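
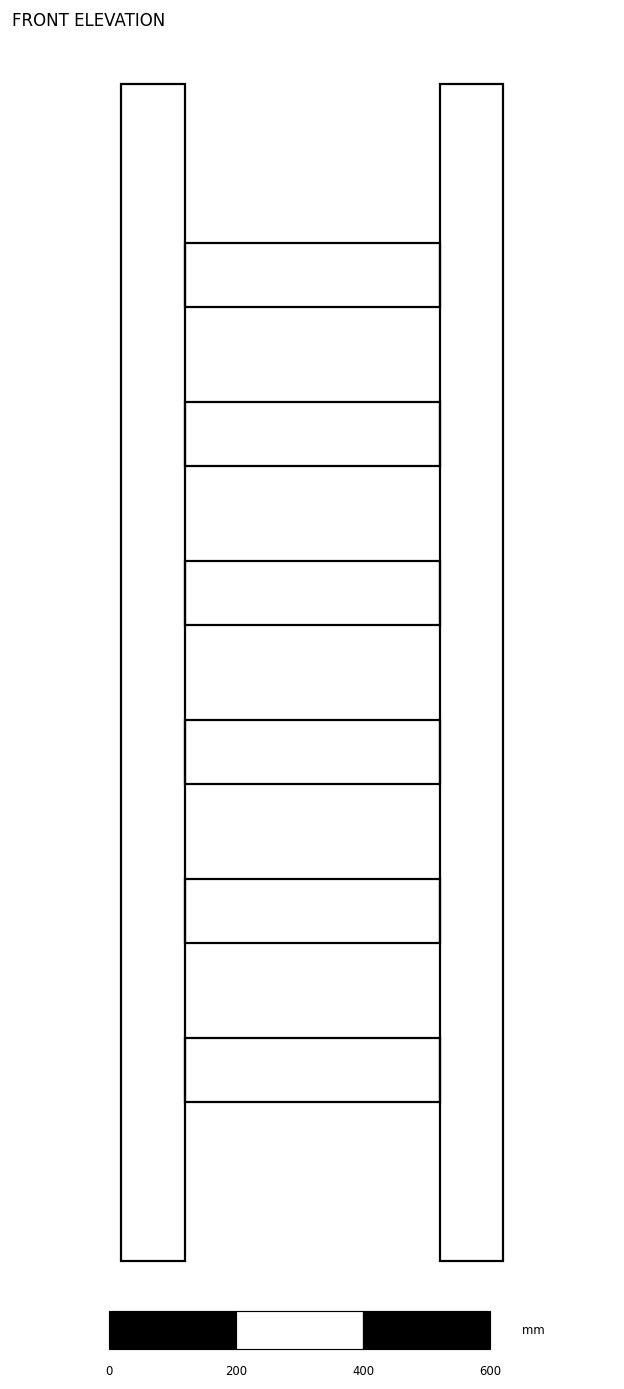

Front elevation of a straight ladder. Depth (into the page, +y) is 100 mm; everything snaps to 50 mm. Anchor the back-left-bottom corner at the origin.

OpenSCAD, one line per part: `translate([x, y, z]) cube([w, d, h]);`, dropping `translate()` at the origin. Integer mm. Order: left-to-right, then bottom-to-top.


cube([100, 100, 1850]);
translate([100, 0, 250]) cube([400, 100, 100]);
translate([100, 0, 500]) cube([400, 100, 100]);
translate([100, 0, 750]) cube([400, 100, 100]);
translate([100, 0, 1000]) cube([400, 100, 100]);
translate([100, 0, 1250]) cube([400, 100, 100]);
translate([100, 0, 1500]) cube([400, 100, 100]);
translate([500, 0, 0]) cube([100, 100, 1850]);


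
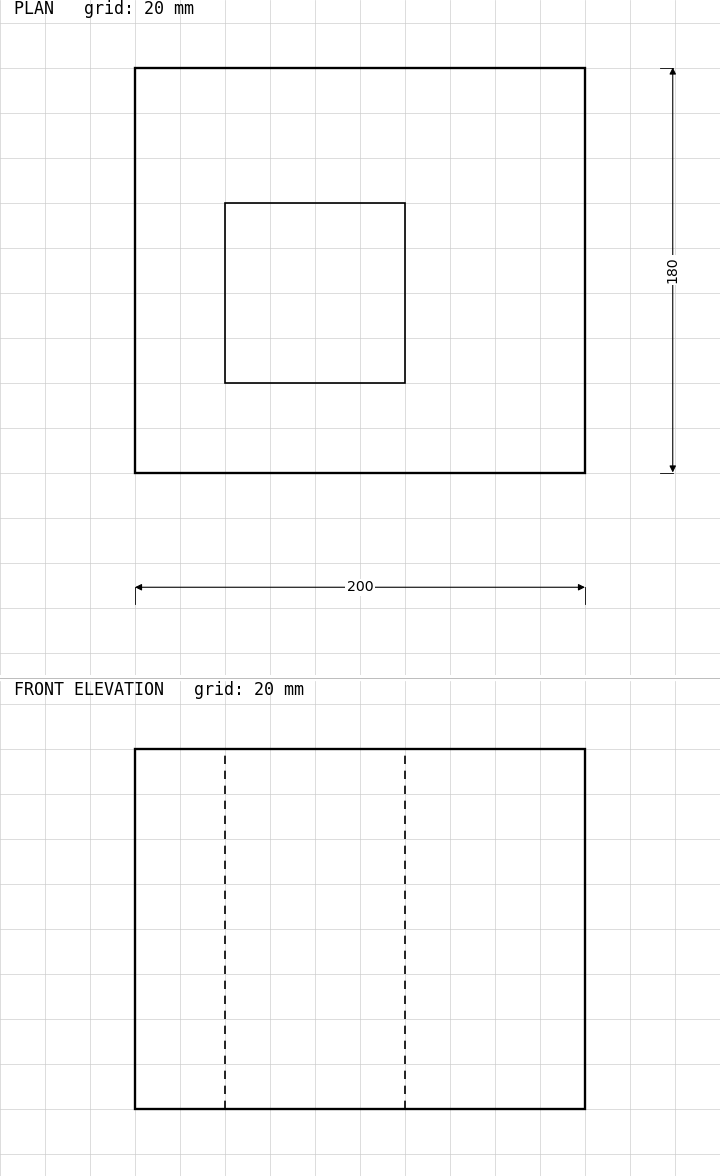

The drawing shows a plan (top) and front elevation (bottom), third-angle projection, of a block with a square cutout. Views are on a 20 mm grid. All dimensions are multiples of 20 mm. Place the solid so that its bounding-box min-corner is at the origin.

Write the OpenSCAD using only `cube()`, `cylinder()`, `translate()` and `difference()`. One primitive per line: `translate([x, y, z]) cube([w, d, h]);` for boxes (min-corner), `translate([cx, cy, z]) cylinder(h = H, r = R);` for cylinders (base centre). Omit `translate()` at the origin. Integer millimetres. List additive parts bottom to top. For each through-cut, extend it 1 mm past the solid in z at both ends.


difference() {
  cube([200, 180, 160]);
  translate([40, 40, -1]) cube([80, 80, 162]);
}


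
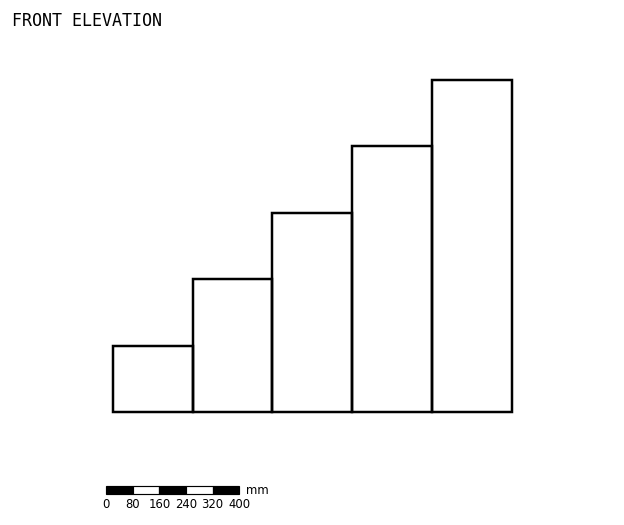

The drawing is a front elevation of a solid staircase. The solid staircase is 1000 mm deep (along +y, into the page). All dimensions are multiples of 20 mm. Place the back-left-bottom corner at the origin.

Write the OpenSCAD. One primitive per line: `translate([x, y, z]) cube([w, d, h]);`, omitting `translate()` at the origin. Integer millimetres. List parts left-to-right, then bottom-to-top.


cube([240, 1000, 200]);
translate([240, 0, 0]) cube([240, 1000, 400]);
translate([480, 0, 0]) cube([240, 1000, 600]);
translate([720, 0, 0]) cube([240, 1000, 800]);
translate([960, 0, 0]) cube([240, 1000, 1000]);


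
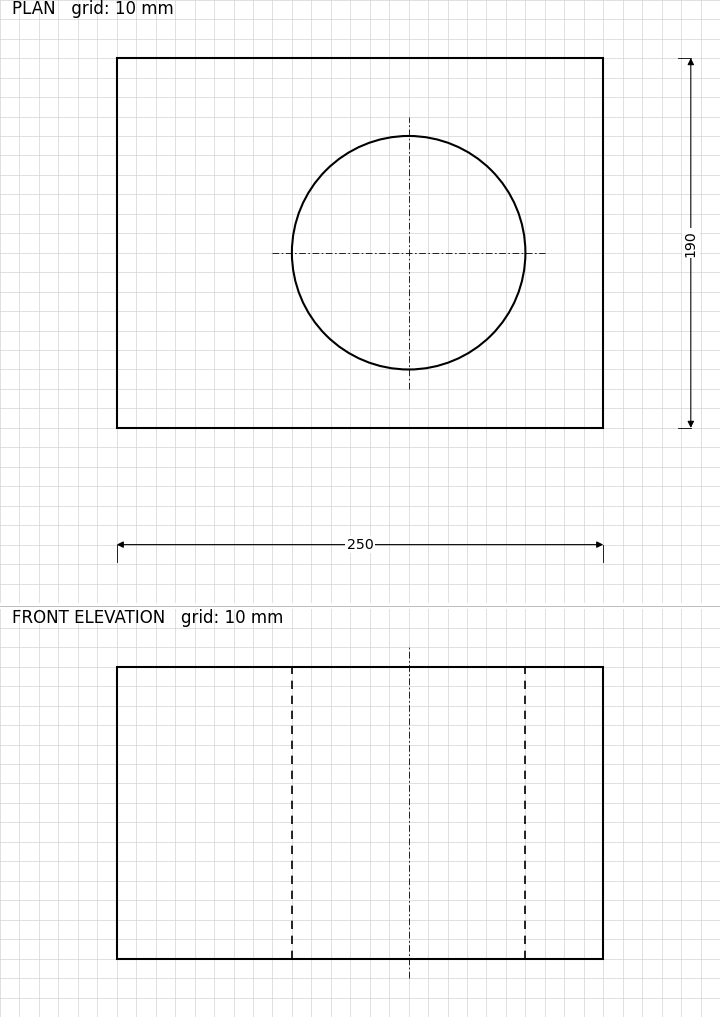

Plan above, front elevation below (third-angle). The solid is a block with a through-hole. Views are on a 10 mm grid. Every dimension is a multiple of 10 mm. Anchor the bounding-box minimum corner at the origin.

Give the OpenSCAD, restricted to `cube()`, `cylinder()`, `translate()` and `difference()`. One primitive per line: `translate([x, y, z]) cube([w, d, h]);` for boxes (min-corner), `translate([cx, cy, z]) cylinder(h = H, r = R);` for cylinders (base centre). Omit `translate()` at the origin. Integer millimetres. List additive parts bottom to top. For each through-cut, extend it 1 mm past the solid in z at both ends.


difference() {
  cube([250, 190, 150]);
  translate([150, 90, -1]) cylinder(h = 152, r = 60);
}


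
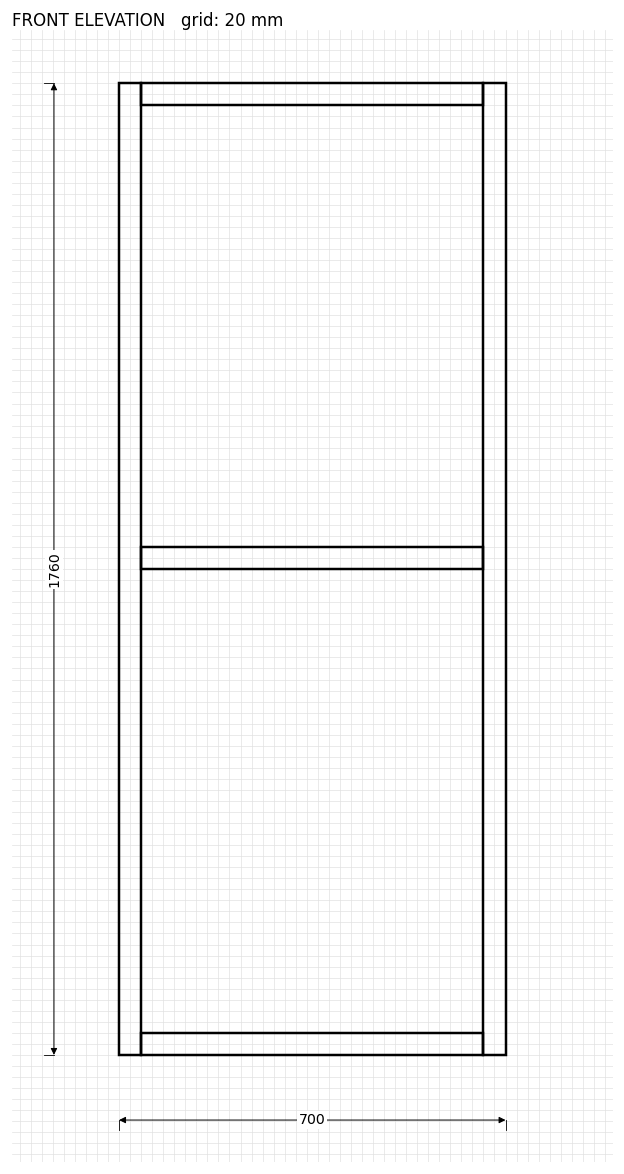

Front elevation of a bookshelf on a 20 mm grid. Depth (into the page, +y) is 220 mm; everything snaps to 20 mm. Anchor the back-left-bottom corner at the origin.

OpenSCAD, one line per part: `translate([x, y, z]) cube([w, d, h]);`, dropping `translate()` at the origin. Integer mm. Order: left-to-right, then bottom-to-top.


cube([40, 220, 1760]);
translate([40, 0, 0]) cube([620, 220, 40]);
translate([40, 0, 880]) cube([620, 220, 40]);
translate([40, 0, 1720]) cube([620, 220, 40]);
translate([660, 0, 0]) cube([40, 220, 1760]);


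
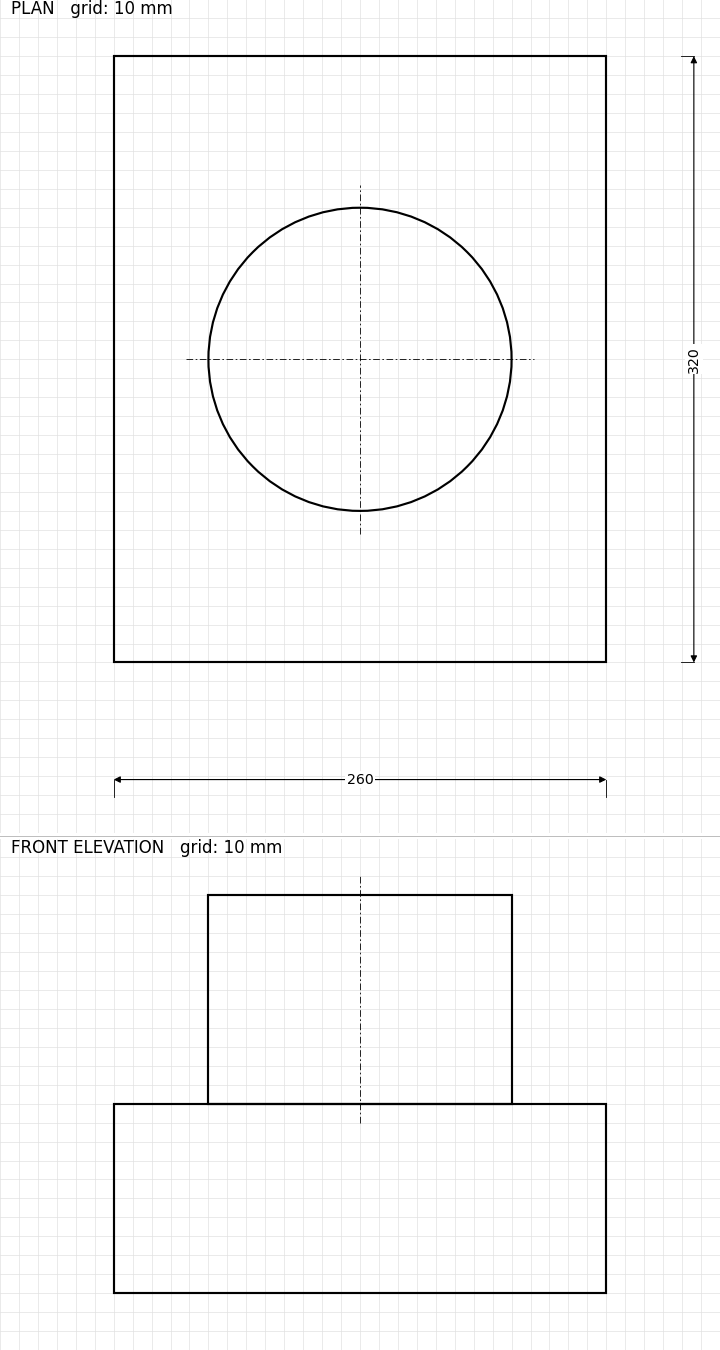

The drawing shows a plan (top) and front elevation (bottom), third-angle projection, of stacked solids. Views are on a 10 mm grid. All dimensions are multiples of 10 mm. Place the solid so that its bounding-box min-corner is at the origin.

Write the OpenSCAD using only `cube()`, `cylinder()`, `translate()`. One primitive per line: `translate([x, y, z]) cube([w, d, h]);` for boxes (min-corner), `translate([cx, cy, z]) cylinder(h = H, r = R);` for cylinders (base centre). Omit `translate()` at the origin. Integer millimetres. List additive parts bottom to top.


cube([260, 320, 100]);
translate([130, 160, 100]) cylinder(h = 110, r = 80);


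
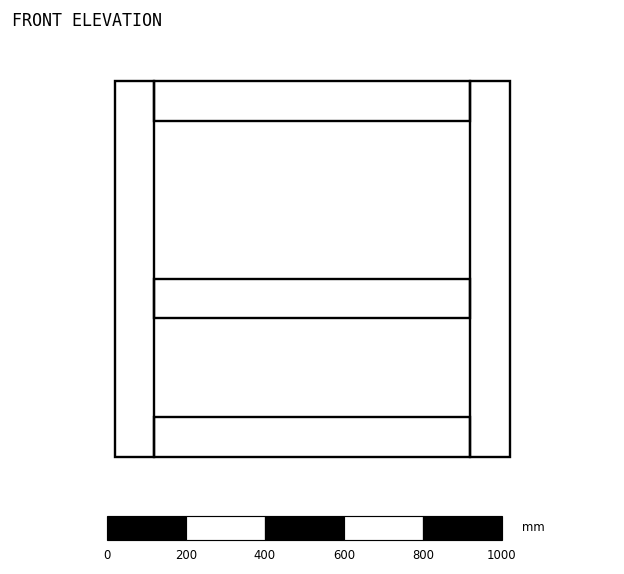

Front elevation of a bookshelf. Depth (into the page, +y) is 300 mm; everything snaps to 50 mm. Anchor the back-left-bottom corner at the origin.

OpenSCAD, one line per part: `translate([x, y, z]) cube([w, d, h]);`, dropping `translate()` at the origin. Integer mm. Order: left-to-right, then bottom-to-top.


cube([100, 300, 950]);
translate([100, 0, 0]) cube([800, 300, 100]);
translate([100, 0, 350]) cube([800, 300, 100]);
translate([100, 0, 850]) cube([800, 300, 100]);
translate([900, 0, 0]) cube([100, 300, 950]);


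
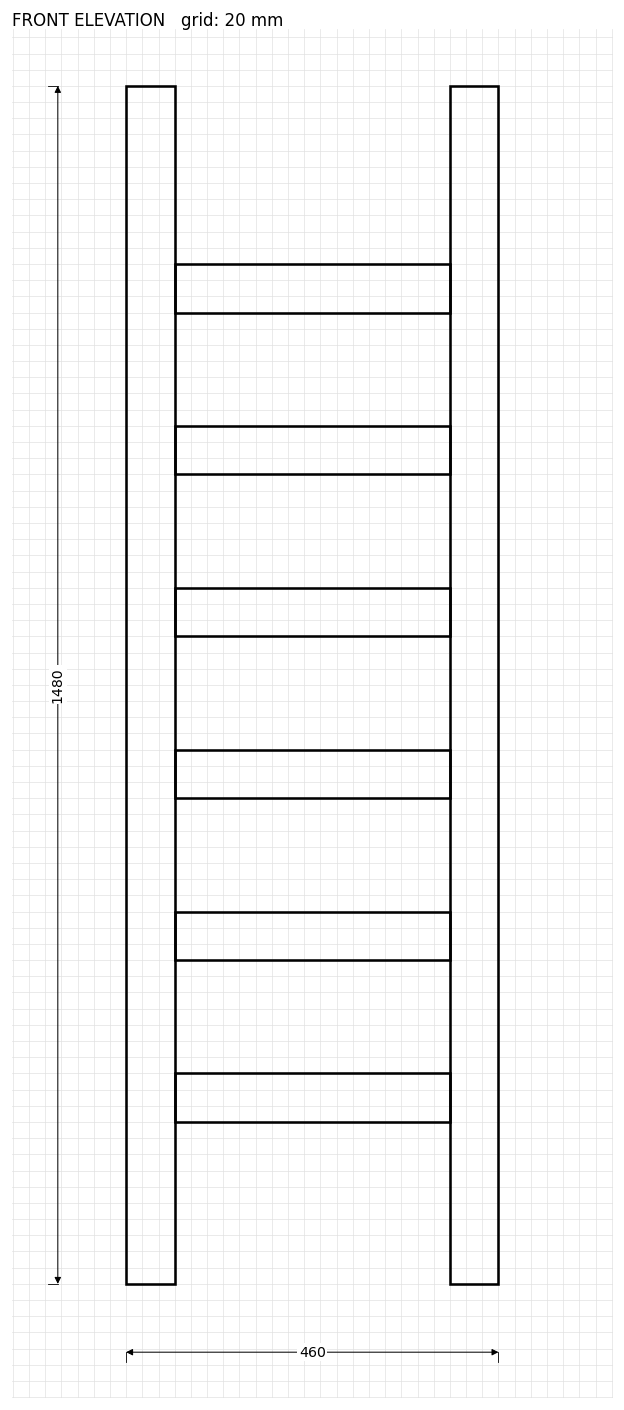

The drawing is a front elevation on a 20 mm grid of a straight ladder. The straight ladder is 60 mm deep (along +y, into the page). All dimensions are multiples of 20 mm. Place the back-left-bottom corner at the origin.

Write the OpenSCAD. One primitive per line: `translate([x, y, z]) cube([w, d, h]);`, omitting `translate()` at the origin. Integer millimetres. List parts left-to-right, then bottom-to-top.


cube([60, 60, 1480]);
translate([60, 0, 200]) cube([340, 60, 60]);
translate([60, 0, 400]) cube([340, 60, 60]);
translate([60, 0, 600]) cube([340, 60, 60]);
translate([60, 0, 800]) cube([340, 60, 60]);
translate([60, 0, 1000]) cube([340, 60, 60]);
translate([60, 0, 1200]) cube([340, 60, 60]);
translate([400, 0, 0]) cube([60, 60, 1480]);


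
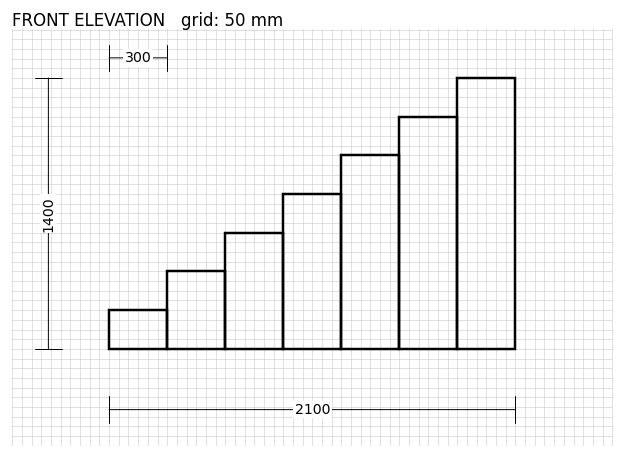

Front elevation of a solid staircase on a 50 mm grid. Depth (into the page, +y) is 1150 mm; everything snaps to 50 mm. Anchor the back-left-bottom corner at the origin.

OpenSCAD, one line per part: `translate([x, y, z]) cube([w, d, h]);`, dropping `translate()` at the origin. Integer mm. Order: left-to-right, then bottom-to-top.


cube([300, 1150, 200]);
translate([300, 0, 0]) cube([300, 1150, 400]);
translate([600, 0, 0]) cube([300, 1150, 600]);
translate([900, 0, 0]) cube([300, 1150, 800]);
translate([1200, 0, 0]) cube([300, 1150, 1000]);
translate([1500, 0, 0]) cube([300, 1150, 1200]);
translate([1800, 0, 0]) cube([300, 1150, 1400]);


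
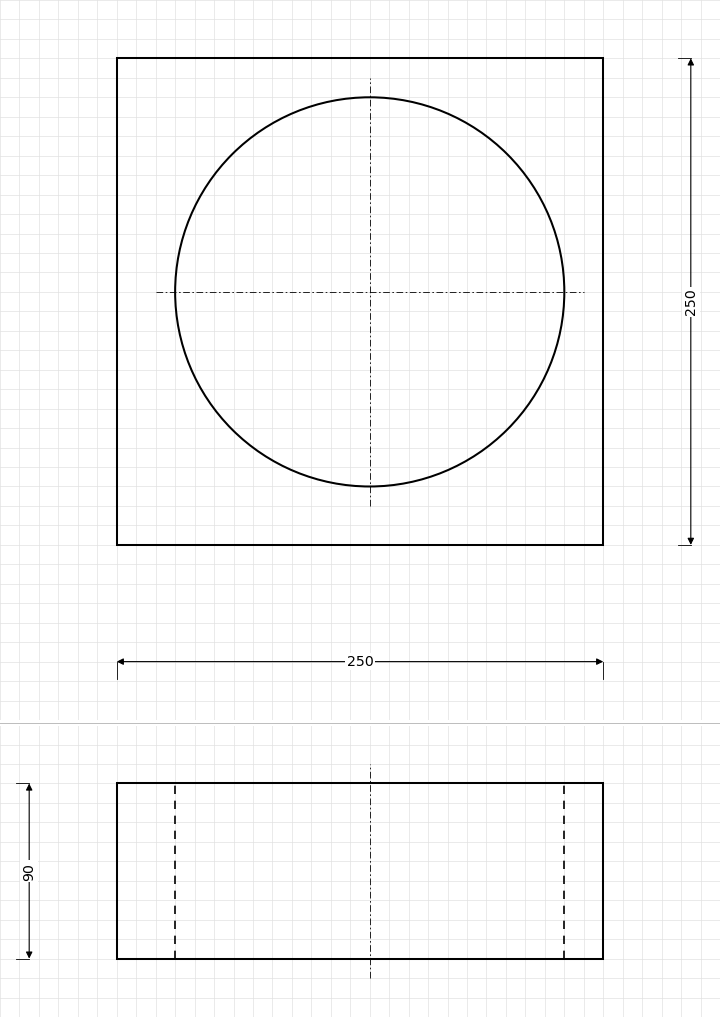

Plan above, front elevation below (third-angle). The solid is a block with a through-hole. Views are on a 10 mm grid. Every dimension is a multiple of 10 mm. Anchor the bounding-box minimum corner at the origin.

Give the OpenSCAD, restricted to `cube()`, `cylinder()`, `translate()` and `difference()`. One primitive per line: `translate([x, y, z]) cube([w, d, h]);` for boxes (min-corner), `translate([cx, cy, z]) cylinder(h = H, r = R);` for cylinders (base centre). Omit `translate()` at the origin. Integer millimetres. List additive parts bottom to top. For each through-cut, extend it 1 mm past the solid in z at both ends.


difference() {
  cube([250, 250, 90]);
  translate([130, 130, -1]) cylinder(h = 92, r = 100);
}


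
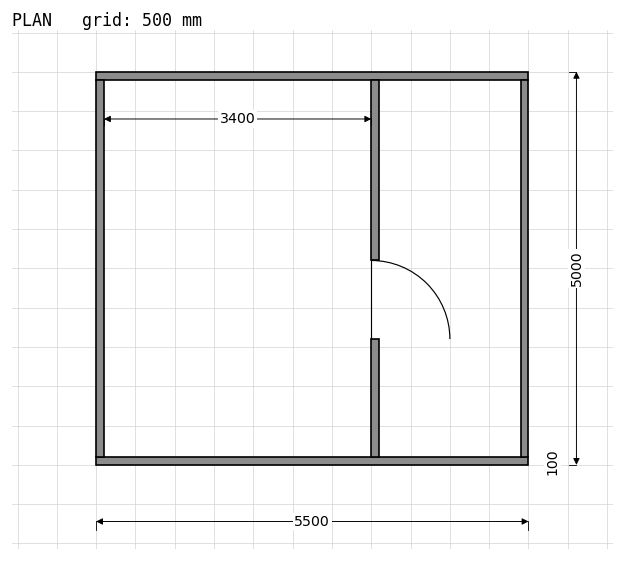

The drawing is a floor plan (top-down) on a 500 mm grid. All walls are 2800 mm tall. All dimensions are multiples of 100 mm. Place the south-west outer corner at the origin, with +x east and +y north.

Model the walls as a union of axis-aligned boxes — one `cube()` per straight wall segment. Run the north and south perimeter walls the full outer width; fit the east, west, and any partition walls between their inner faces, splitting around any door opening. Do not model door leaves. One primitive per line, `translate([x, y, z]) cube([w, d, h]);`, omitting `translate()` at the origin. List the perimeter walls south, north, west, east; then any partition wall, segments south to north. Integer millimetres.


cube([5500, 100, 2800]);
translate([0, 4900, 0]) cube([5500, 100, 2800]);
translate([0, 100, 0]) cube([100, 4800, 2800]);
translate([5400, 100, 0]) cube([100, 4800, 2800]);
translate([3500, 100, 0]) cube([100, 1500, 2800]);
translate([3500, 2600, 0]) cube([100, 2300, 2800]);


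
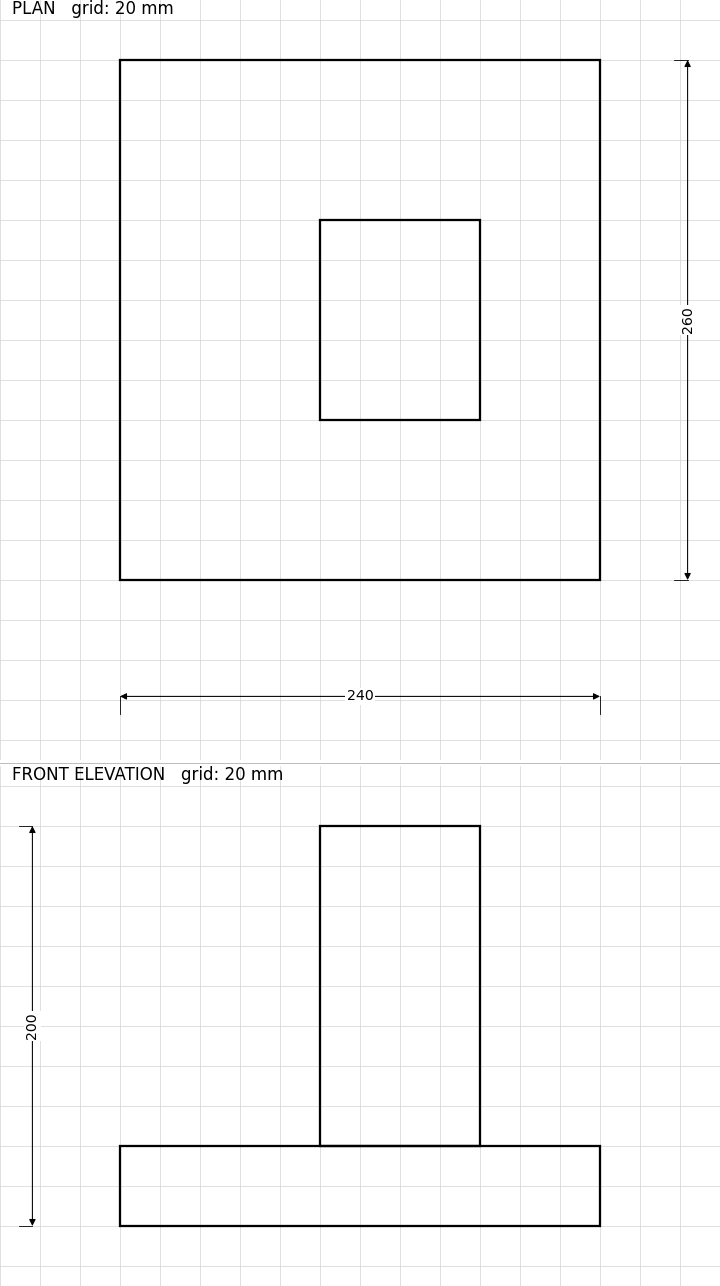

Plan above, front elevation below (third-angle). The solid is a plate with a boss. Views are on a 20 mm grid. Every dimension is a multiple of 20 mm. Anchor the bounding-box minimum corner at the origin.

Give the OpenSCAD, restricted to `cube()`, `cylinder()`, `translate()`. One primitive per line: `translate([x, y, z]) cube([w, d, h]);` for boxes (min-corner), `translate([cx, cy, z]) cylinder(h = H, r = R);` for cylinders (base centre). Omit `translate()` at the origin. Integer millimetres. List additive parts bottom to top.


cube([240, 260, 40]);
translate([100, 80, 40]) cube([80, 100, 160]);


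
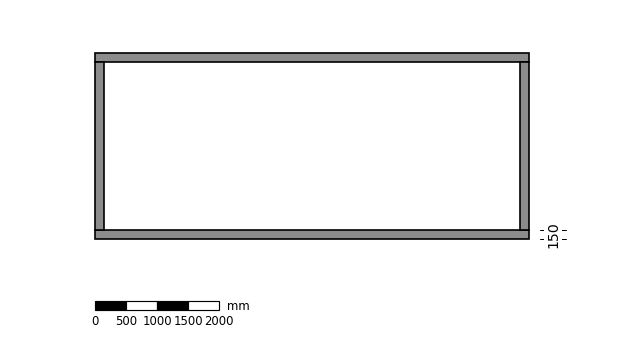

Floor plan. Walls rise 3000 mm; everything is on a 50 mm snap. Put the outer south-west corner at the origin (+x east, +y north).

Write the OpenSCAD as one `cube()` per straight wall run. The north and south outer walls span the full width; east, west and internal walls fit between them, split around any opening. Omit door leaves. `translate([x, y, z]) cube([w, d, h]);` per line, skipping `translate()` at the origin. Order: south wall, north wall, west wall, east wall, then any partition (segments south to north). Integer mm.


cube([7000, 150, 3000]);
translate([0, 2850, 0]) cube([7000, 150, 3000]);
translate([0, 150, 0]) cube([150, 2700, 3000]);
translate([6850, 150, 0]) cube([150, 2700, 3000]);


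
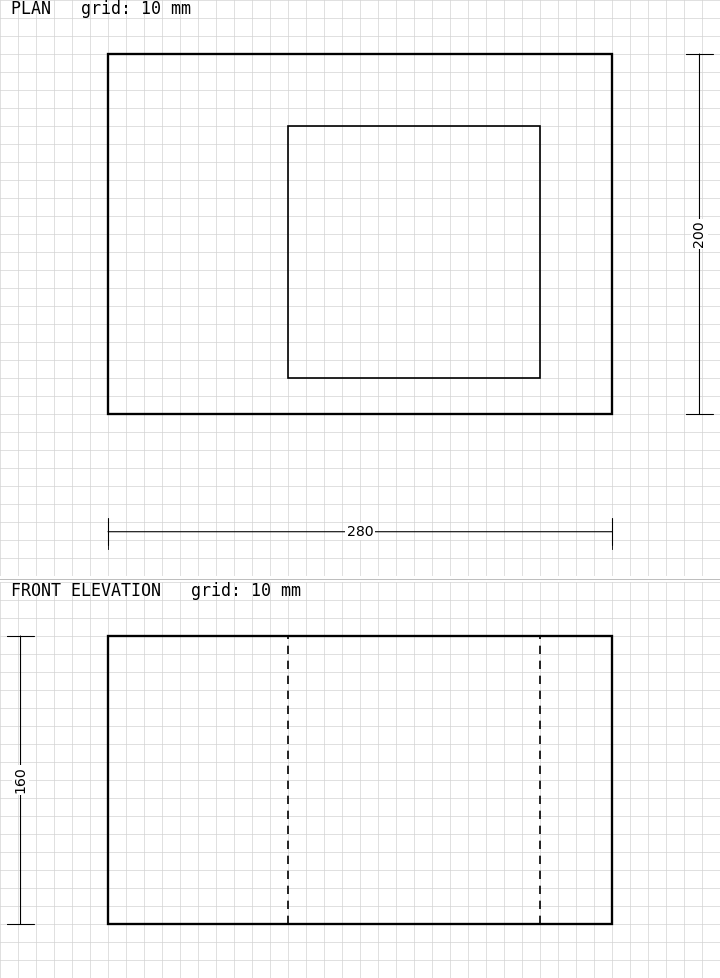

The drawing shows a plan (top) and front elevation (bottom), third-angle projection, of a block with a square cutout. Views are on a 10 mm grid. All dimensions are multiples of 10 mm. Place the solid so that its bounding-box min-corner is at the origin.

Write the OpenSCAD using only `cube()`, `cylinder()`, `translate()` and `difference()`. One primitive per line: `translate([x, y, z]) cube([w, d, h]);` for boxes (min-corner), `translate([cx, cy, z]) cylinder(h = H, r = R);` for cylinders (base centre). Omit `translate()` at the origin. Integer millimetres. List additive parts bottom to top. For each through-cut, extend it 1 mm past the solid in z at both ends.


difference() {
  cube([280, 200, 160]);
  translate([100, 20, -1]) cube([140, 140, 162]);
}


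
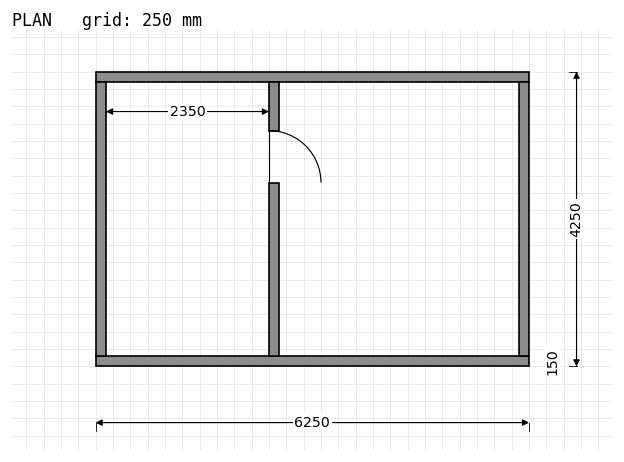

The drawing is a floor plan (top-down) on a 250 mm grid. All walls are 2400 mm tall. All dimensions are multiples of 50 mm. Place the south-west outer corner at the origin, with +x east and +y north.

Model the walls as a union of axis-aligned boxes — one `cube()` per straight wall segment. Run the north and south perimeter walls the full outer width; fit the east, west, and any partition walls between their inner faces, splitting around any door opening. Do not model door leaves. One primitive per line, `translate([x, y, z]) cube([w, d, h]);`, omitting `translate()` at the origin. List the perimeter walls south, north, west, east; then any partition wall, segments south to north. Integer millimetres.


cube([6250, 150, 2400]);
translate([0, 4100, 0]) cube([6250, 150, 2400]);
translate([0, 150, 0]) cube([150, 3950, 2400]);
translate([6100, 150, 0]) cube([150, 3950, 2400]);
translate([2500, 150, 0]) cube([150, 2500, 2400]);
translate([2500, 3400, 0]) cube([150, 700, 2400]);


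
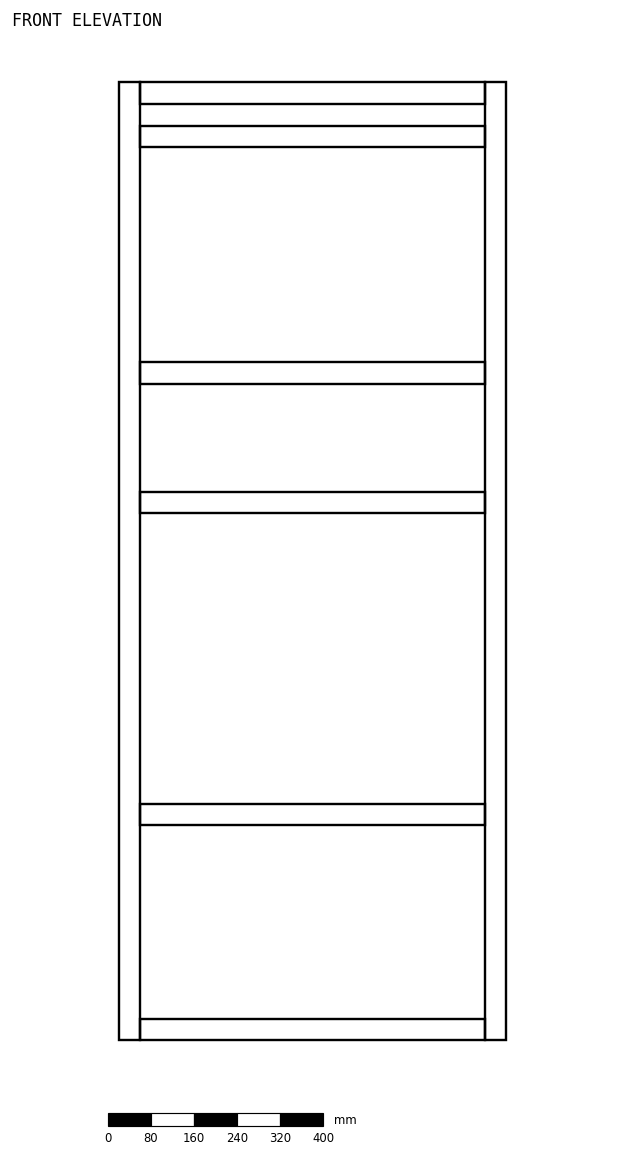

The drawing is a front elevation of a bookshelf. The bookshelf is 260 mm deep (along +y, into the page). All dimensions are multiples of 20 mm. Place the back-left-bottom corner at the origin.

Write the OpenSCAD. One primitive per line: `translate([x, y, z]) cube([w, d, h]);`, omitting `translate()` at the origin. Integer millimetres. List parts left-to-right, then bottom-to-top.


cube([40, 260, 1780]);
translate([40, 0, 0]) cube([640, 260, 40]);
translate([40, 0, 400]) cube([640, 260, 40]);
translate([40, 0, 980]) cube([640, 260, 40]);
translate([40, 0, 1220]) cube([640, 260, 40]);
translate([40, 0, 1660]) cube([640, 260, 40]);
translate([40, 0, 1740]) cube([640, 260, 40]);
translate([680, 0, 0]) cube([40, 260, 1780]);


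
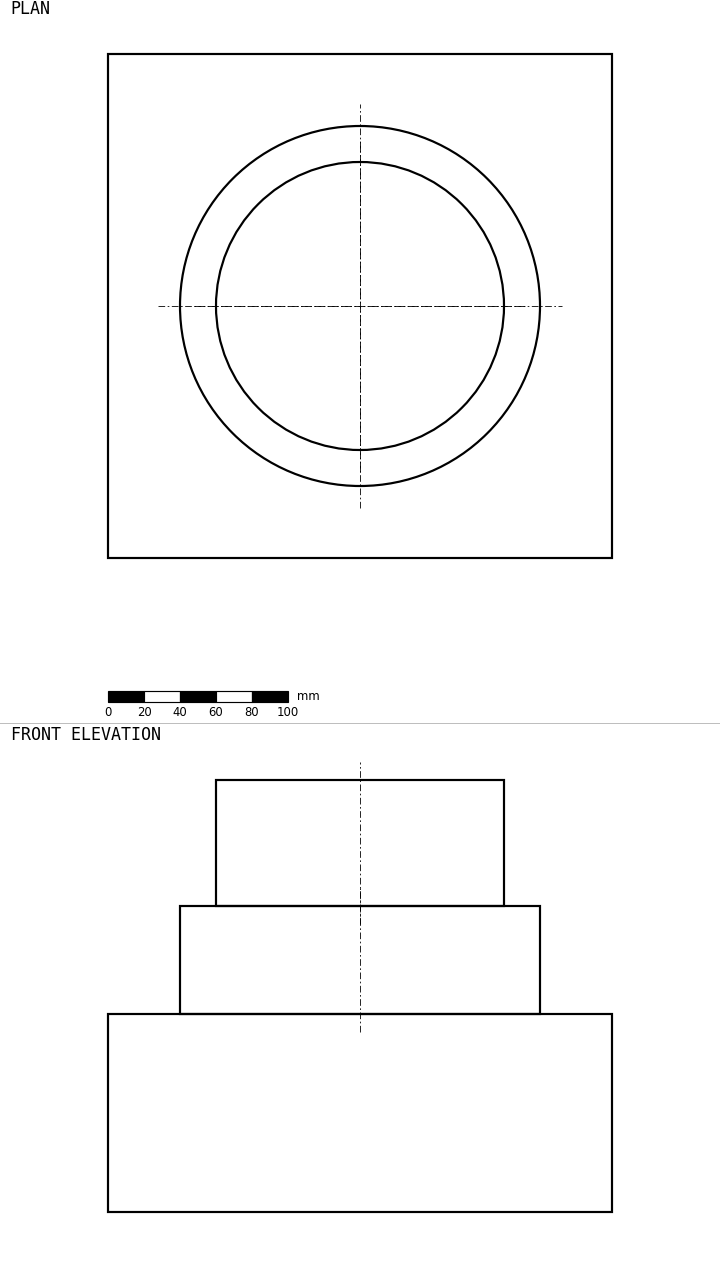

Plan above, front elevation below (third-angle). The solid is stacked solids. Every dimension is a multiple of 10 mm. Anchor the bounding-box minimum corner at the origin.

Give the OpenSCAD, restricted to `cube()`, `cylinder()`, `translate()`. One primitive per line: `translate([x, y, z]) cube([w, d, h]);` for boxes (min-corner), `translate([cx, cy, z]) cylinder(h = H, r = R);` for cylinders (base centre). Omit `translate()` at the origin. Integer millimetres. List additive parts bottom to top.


cube([280, 280, 110]);
translate([140, 140, 110]) cylinder(h = 60, r = 100);
translate([140, 140, 170]) cylinder(h = 70, r = 80);


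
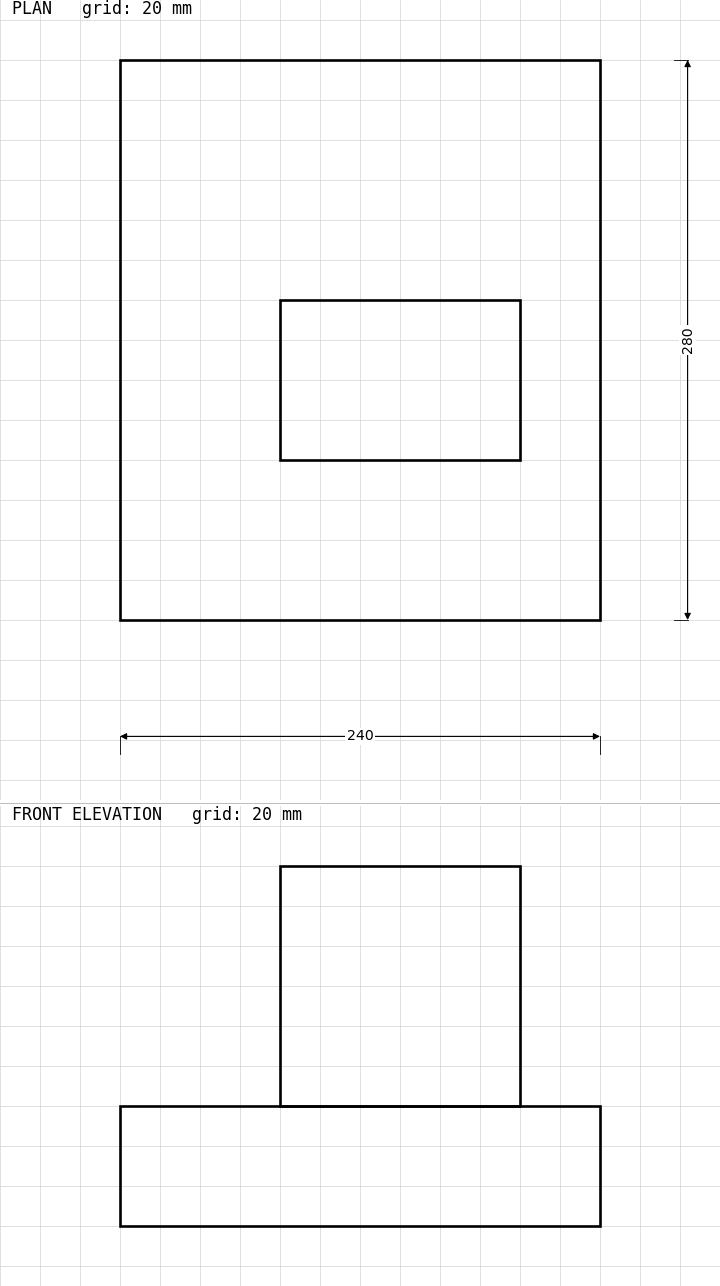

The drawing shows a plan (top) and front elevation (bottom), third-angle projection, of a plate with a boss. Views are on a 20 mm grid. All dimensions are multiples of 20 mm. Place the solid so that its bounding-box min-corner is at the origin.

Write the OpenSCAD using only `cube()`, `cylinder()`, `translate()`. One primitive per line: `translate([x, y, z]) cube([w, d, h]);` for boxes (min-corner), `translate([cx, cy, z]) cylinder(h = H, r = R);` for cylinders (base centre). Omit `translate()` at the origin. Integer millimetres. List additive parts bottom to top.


cube([240, 280, 60]);
translate([80, 80, 60]) cube([120, 80, 120]);


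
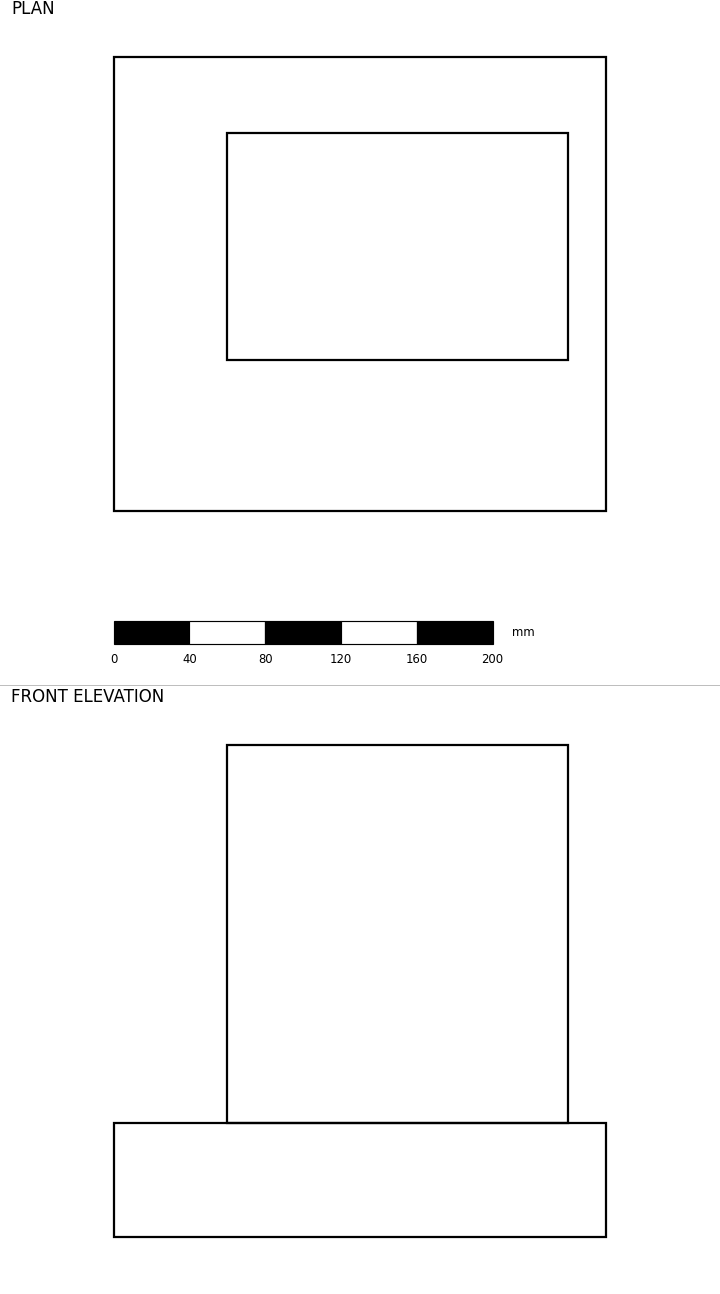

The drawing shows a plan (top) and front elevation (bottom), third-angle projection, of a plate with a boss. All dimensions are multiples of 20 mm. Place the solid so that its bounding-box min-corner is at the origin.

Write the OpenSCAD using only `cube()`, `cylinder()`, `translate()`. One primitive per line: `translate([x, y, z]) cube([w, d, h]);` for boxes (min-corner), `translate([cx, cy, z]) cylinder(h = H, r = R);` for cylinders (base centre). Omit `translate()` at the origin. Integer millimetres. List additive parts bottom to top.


cube([260, 240, 60]);
translate([60, 80, 60]) cube([180, 120, 200]);


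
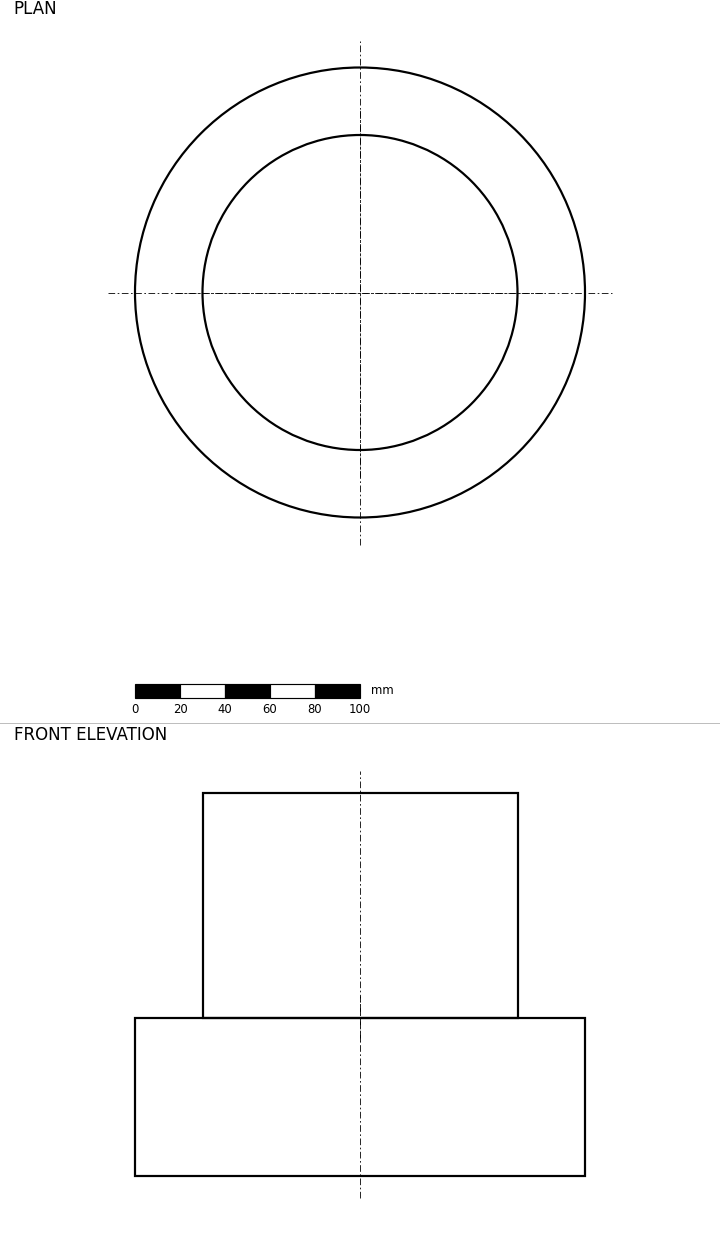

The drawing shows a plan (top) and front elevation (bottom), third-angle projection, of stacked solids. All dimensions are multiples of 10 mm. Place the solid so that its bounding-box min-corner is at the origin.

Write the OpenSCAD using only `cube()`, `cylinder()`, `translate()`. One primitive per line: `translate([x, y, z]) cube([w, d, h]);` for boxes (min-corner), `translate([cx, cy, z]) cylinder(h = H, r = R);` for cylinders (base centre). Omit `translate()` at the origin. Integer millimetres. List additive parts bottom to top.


translate([100, 100, 0]) cylinder(h = 70, r = 100);
translate([100, 100, 70]) cylinder(h = 100, r = 70);


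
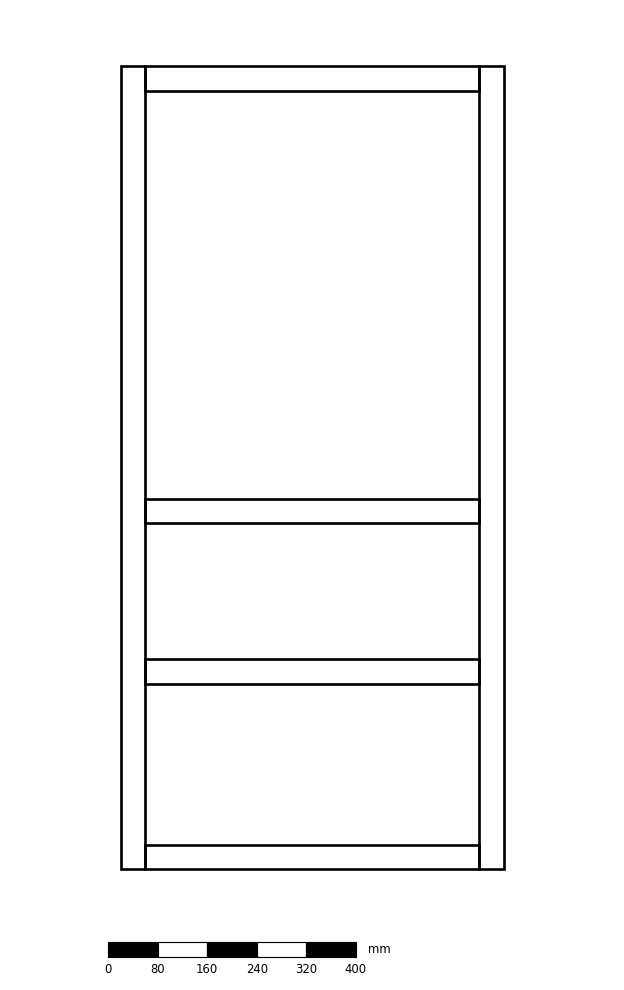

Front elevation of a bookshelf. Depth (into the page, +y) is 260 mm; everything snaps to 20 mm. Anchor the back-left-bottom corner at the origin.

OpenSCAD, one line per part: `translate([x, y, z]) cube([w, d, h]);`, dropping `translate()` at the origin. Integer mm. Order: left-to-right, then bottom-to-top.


cube([40, 260, 1300]);
translate([40, 0, 0]) cube([540, 260, 40]);
translate([40, 0, 300]) cube([540, 260, 40]);
translate([40, 0, 560]) cube([540, 260, 40]);
translate([40, 0, 1260]) cube([540, 260, 40]);
translate([580, 0, 0]) cube([40, 260, 1300]);


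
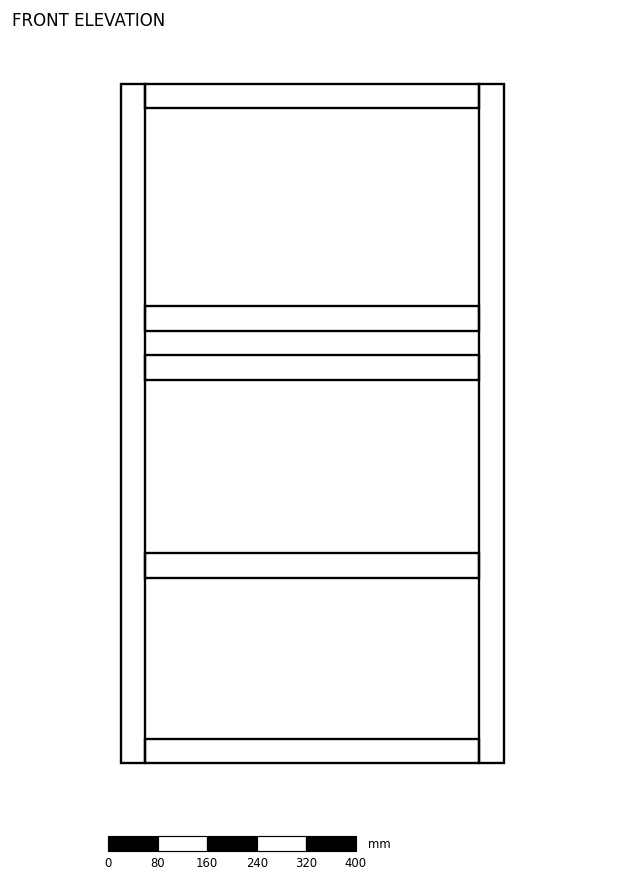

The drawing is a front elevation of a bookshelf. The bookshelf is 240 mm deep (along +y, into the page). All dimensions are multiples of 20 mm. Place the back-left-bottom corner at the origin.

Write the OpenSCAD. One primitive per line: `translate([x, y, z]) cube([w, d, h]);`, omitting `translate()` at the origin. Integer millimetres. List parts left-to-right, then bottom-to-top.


cube([40, 240, 1100]);
translate([40, 0, 0]) cube([540, 240, 40]);
translate([40, 0, 300]) cube([540, 240, 40]);
translate([40, 0, 620]) cube([540, 240, 40]);
translate([40, 0, 700]) cube([540, 240, 40]);
translate([40, 0, 1060]) cube([540, 240, 40]);
translate([580, 0, 0]) cube([40, 240, 1100]);


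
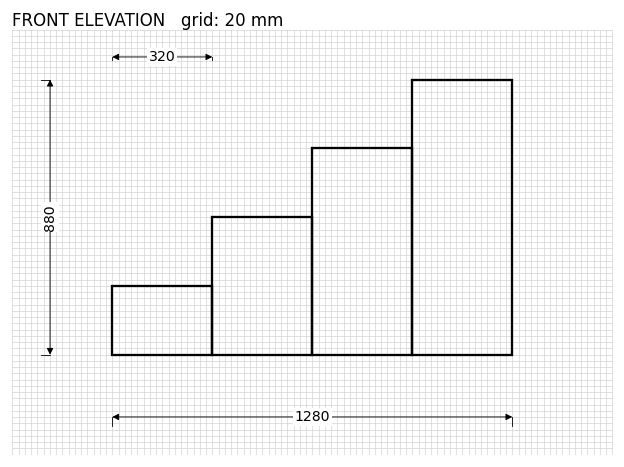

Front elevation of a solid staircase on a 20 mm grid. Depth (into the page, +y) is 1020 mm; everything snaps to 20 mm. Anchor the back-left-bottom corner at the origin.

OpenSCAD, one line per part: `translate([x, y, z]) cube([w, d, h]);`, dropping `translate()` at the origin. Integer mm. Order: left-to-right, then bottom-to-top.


cube([320, 1020, 220]);
translate([320, 0, 0]) cube([320, 1020, 440]);
translate([640, 0, 0]) cube([320, 1020, 660]);
translate([960, 0, 0]) cube([320, 1020, 880]);


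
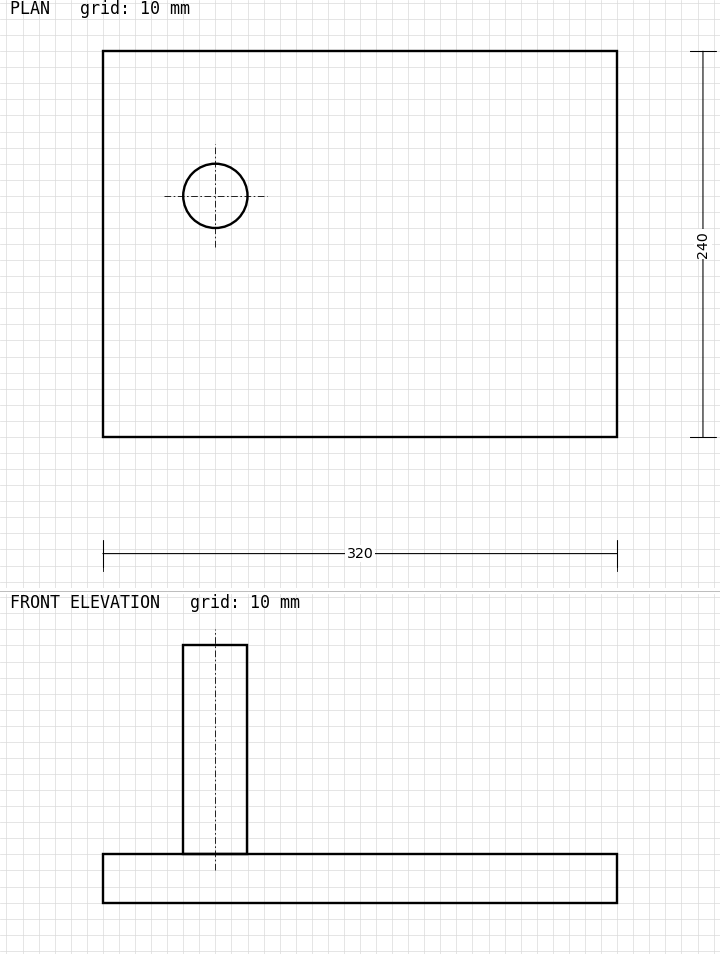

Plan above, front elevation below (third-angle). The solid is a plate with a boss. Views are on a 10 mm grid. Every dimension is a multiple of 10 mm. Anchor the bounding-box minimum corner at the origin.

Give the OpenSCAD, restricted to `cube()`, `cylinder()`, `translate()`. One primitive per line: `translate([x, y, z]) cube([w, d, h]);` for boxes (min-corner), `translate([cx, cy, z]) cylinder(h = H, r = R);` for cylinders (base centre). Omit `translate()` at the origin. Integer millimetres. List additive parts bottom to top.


cube([320, 240, 30]);
translate([70, 150, 30]) cylinder(h = 130, r = 20);


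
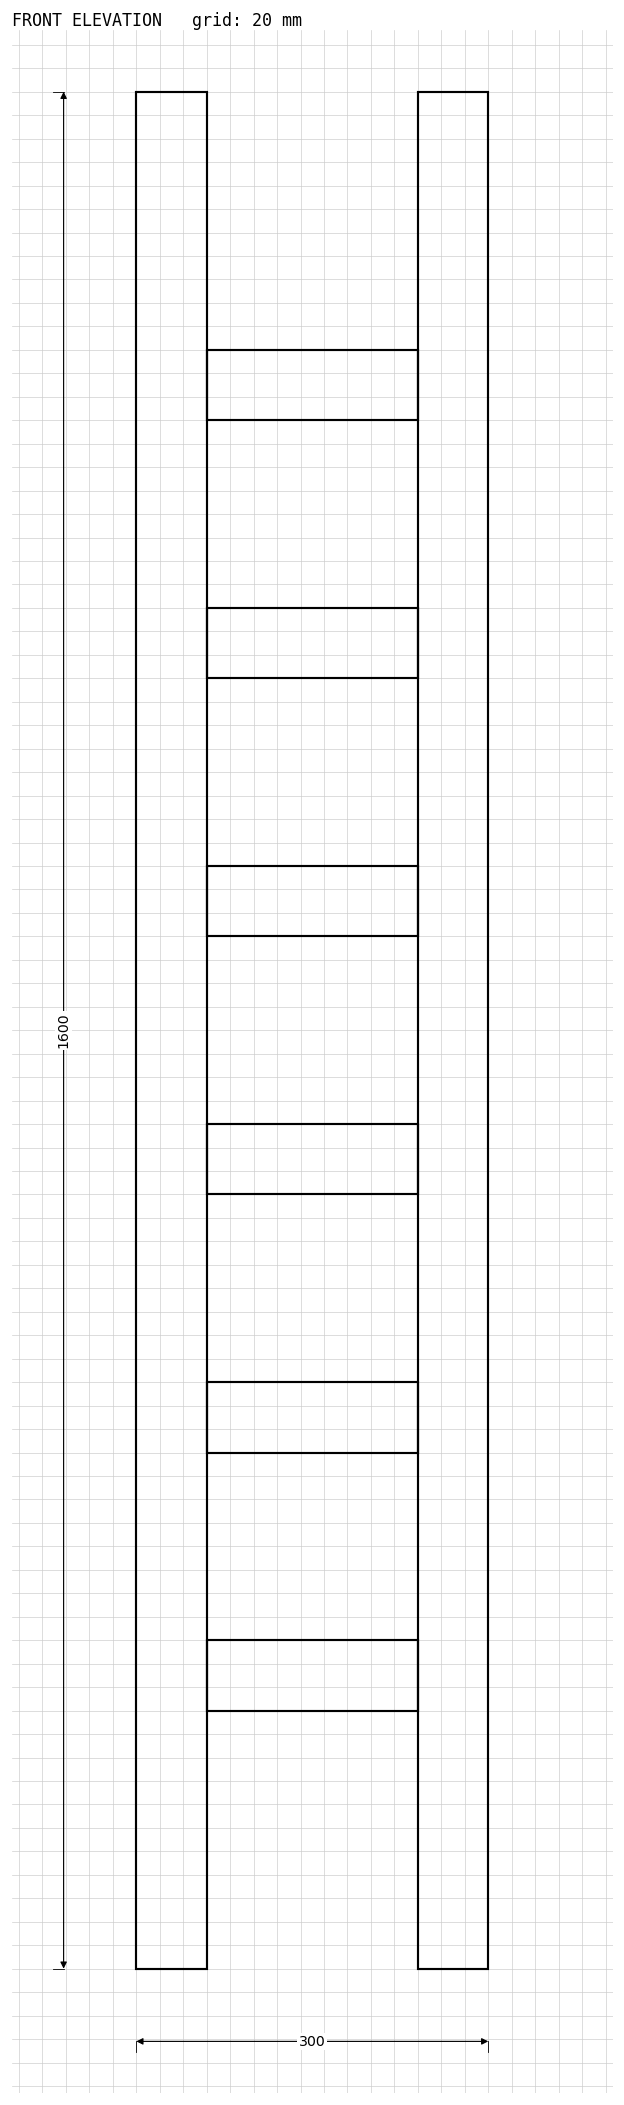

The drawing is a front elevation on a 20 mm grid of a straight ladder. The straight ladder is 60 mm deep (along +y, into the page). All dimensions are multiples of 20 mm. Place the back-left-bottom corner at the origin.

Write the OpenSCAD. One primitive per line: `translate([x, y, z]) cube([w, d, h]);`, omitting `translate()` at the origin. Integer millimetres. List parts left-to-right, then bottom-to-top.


cube([60, 60, 1600]);
translate([60, 0, 220]) cube([180, 60, 60]);
translate([60, 0, 440]) cube([180, 60, 60]);
translate([60, 0, 660]) cube([180, 60, 60]);
translate([60, 0, 880]) cube([180, 60, 60]);
translate([60, 0, 1100]) cube([180, 60, 60]);
translate([60, 0, 1320]) cube([180, 60, 60]);
translate([240, 0, 0]) cube([60, 60, 1600]);


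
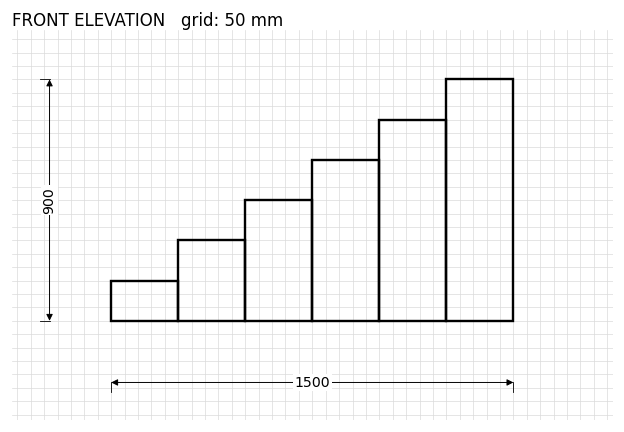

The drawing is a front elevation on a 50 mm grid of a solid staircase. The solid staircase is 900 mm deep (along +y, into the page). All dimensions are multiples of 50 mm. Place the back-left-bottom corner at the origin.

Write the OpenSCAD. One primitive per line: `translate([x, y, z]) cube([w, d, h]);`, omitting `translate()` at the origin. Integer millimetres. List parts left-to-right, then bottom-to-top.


cube([250, 900, 150]);
translate([250, 0, 0]) cube([250, 900, 300]);
translate([500, 0, 0]) cube([250, 900, 450]);
translate([750, 0, 0]) cube([250, 900, 600]);
translate([1000, 0, 0]) cube([250, 900, 750]);
translate([1250, 0, 0]) cube([250, 900, 900]);


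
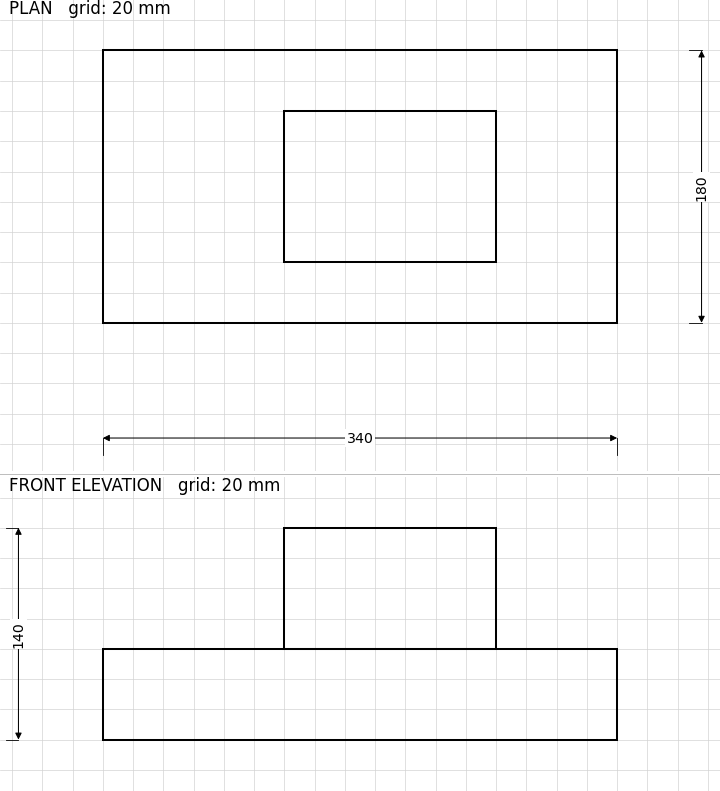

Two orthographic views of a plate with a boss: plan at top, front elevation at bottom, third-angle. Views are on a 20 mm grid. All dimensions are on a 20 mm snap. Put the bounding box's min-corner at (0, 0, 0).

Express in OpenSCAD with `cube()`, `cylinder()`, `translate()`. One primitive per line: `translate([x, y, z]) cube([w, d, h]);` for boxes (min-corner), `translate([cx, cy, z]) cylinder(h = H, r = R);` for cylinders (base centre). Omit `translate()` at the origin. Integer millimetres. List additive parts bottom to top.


cube([340, 180, 60]);
translate([120, 40, 60]) cube([140, 100, 80]);


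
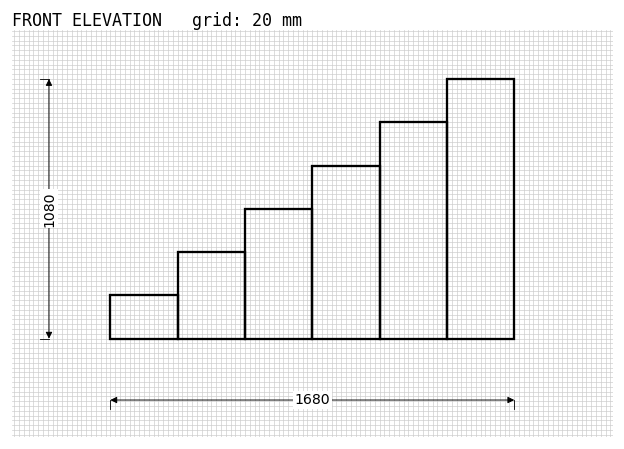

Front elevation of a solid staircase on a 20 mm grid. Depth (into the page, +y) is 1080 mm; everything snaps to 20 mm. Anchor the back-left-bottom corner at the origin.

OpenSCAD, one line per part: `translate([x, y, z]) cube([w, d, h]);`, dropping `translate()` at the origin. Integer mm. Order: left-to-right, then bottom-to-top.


cube([280, 1080, 180]);
translate([280, 0, 0]) cube([280, 1080, 360]);
translate([560, 0, 0]) cube([280, 1080, 540]);
translate([840, 0, 0]) cube([280, 1080, 720]);
translate([1120, 0, 0]) cube([280, 1080, 900]);
translate([1400, 0, 0]) cube([280, 1080, 1080]);


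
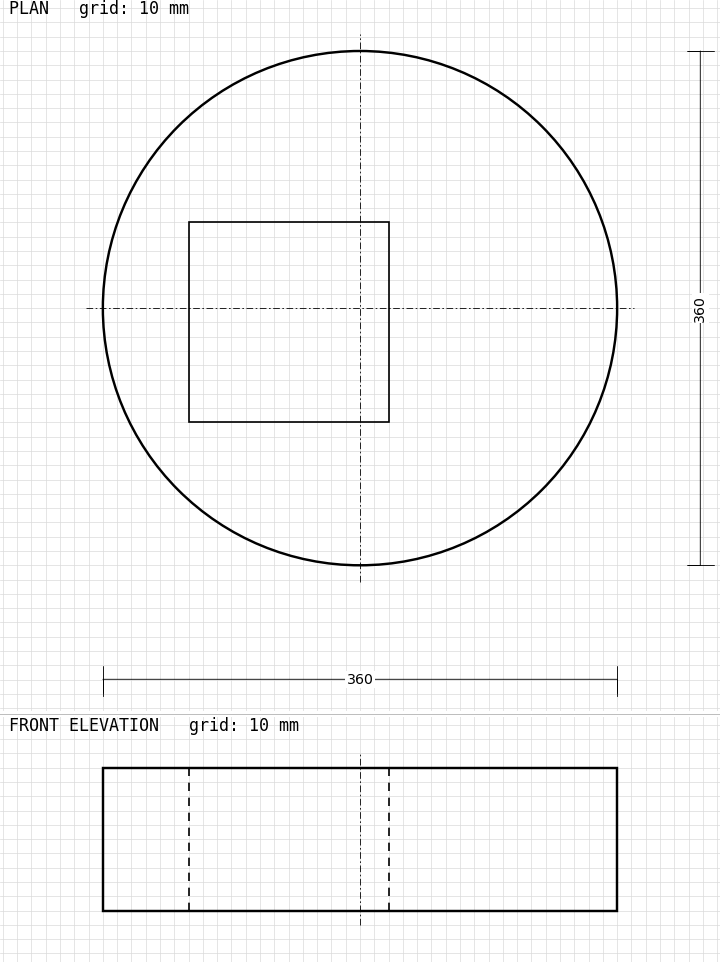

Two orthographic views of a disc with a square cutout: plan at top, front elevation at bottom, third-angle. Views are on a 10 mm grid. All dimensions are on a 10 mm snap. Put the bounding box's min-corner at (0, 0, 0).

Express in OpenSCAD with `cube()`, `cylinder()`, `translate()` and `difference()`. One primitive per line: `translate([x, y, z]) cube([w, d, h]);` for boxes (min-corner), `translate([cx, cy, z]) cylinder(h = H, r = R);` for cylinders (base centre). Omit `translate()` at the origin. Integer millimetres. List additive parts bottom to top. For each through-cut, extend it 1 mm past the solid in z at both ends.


difference() {
  translate([180, 180, 0]) cylinder(h = 100, r = 180);
  translate([60, 100, -1]) cube([140, 140, 102]);
}


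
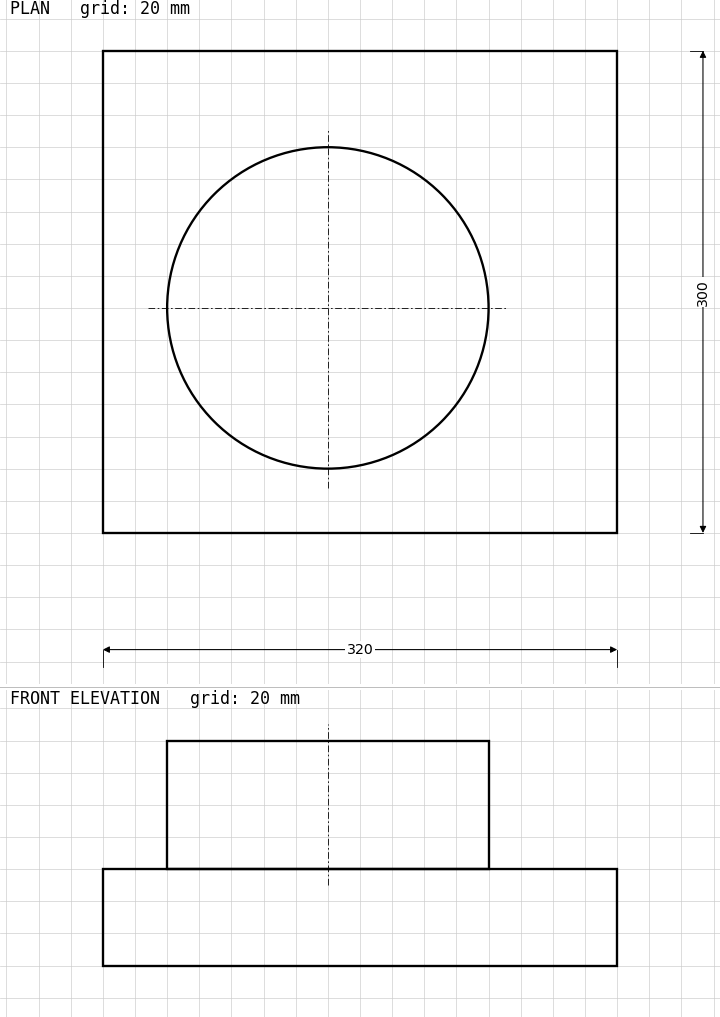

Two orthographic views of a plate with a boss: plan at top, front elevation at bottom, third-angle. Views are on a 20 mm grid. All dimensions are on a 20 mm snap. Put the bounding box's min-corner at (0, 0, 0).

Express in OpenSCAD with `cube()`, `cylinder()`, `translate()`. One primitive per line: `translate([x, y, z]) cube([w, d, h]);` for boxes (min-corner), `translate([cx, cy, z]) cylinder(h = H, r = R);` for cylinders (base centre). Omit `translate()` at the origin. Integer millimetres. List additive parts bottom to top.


cube([320, 300, 60]);
translate([140, 140, 60]) cylinder(h = 80, r = 100);


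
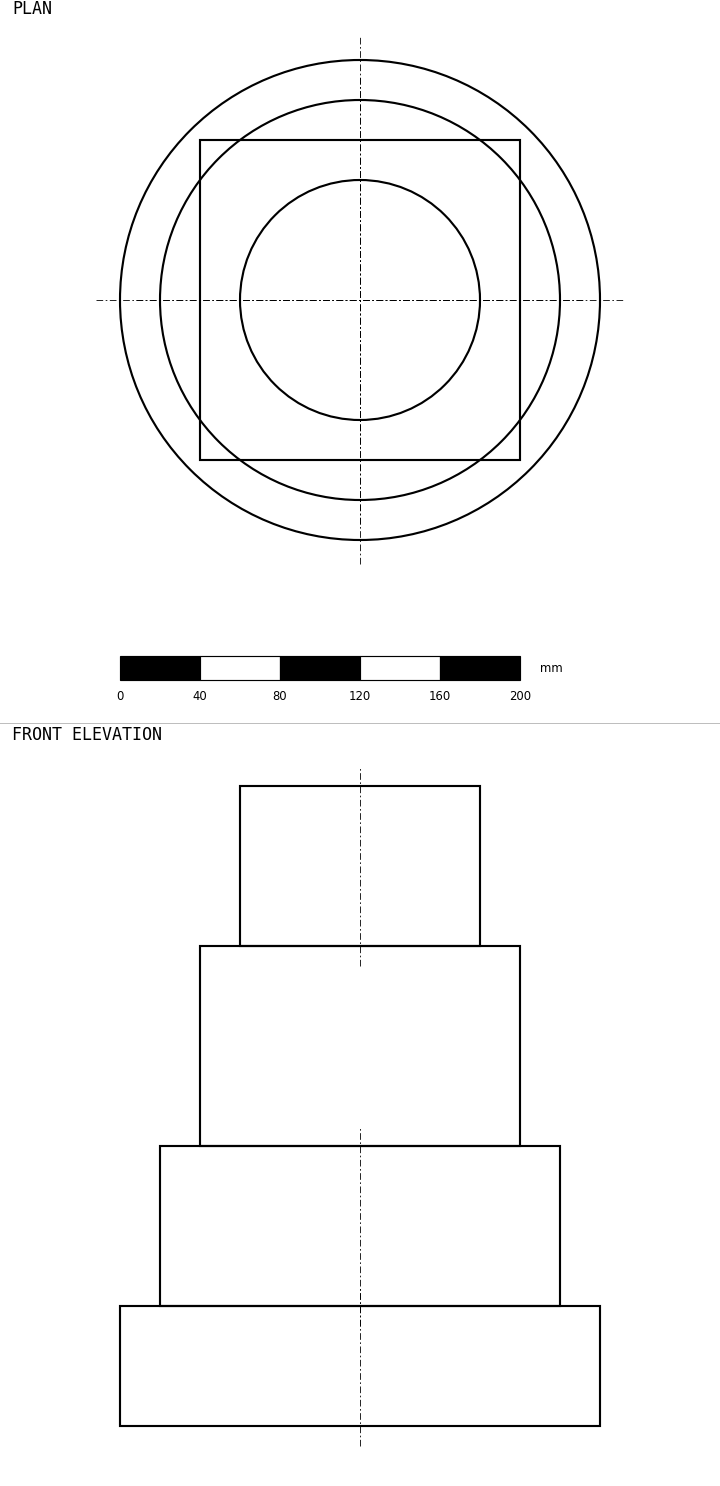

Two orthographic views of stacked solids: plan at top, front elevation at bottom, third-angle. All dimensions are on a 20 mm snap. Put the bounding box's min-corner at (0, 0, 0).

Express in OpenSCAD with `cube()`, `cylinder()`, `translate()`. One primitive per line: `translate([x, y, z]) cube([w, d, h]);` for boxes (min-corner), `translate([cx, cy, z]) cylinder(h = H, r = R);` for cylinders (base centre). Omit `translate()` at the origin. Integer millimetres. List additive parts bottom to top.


translate([120, 120, 0]) cylinder(h = 60, r = 120);
translate([120, 120, 60]) cylinder(h = 80, r = 100);
translate([40, 40, 140]) cube([160, 160, 100]);
translate([120, 120, 240]) cylinder(h = 80, r = 60);


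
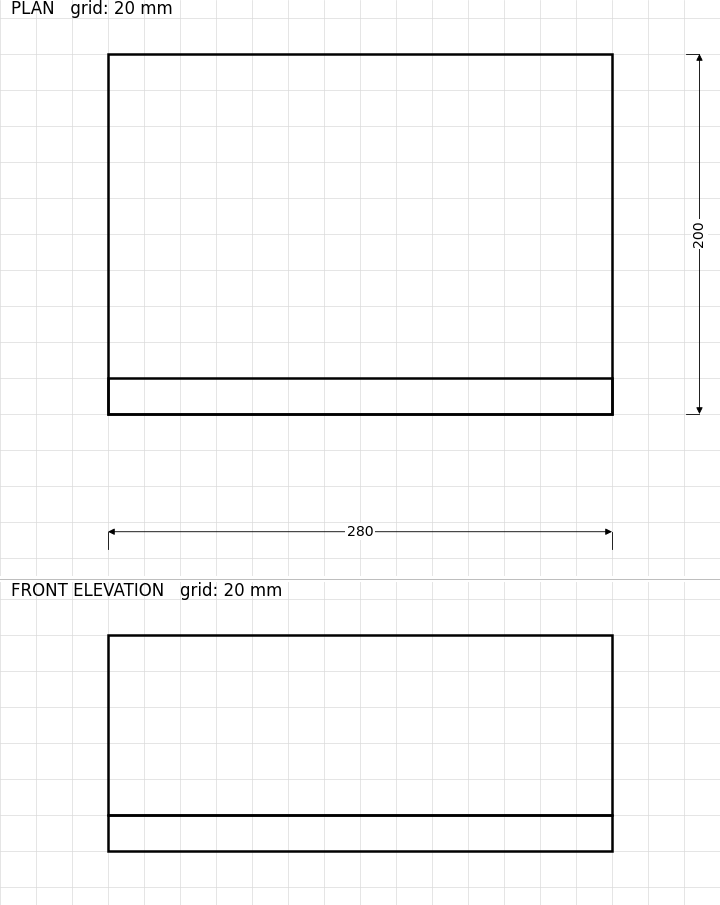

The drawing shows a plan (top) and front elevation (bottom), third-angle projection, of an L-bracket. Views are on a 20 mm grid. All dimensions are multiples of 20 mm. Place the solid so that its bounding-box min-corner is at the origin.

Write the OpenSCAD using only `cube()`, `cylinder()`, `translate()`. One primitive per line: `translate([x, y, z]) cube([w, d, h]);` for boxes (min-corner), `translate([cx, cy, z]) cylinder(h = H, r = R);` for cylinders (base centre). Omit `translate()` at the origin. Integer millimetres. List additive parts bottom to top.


cube([280, 200, 20]);
translate([0, 0, 20]) cube([280, 20, 100]);


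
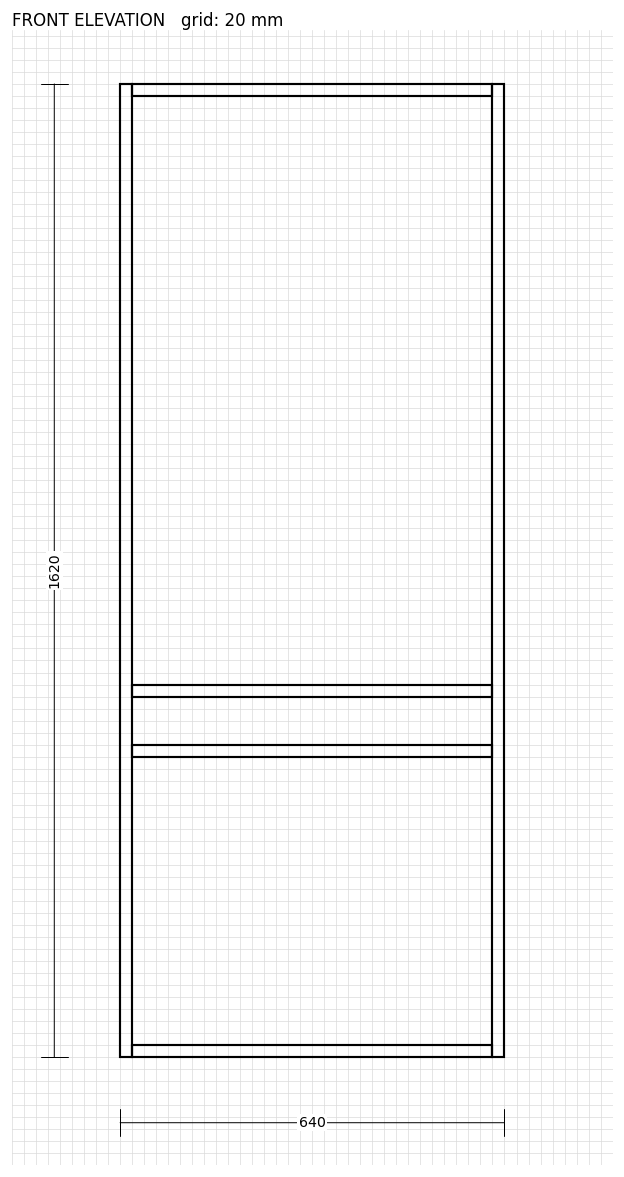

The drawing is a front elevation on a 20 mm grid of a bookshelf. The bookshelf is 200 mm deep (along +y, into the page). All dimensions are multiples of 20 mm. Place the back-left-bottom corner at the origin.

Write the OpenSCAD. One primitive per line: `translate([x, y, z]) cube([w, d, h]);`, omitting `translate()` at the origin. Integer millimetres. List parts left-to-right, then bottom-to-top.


cube([20, 200, 1620]);
translate([20, 0, 0]) cube([600, 200, 20]);
translate([20, 0, 500]) cube([600, 200, 20]);
translate([20, 0, 600]) cube([600, 200, 20]);
translate([20, 0, 1600]) cube([600, 200, 20]);
translate([620, 0, 0]) cube([20, 200, 1620]);


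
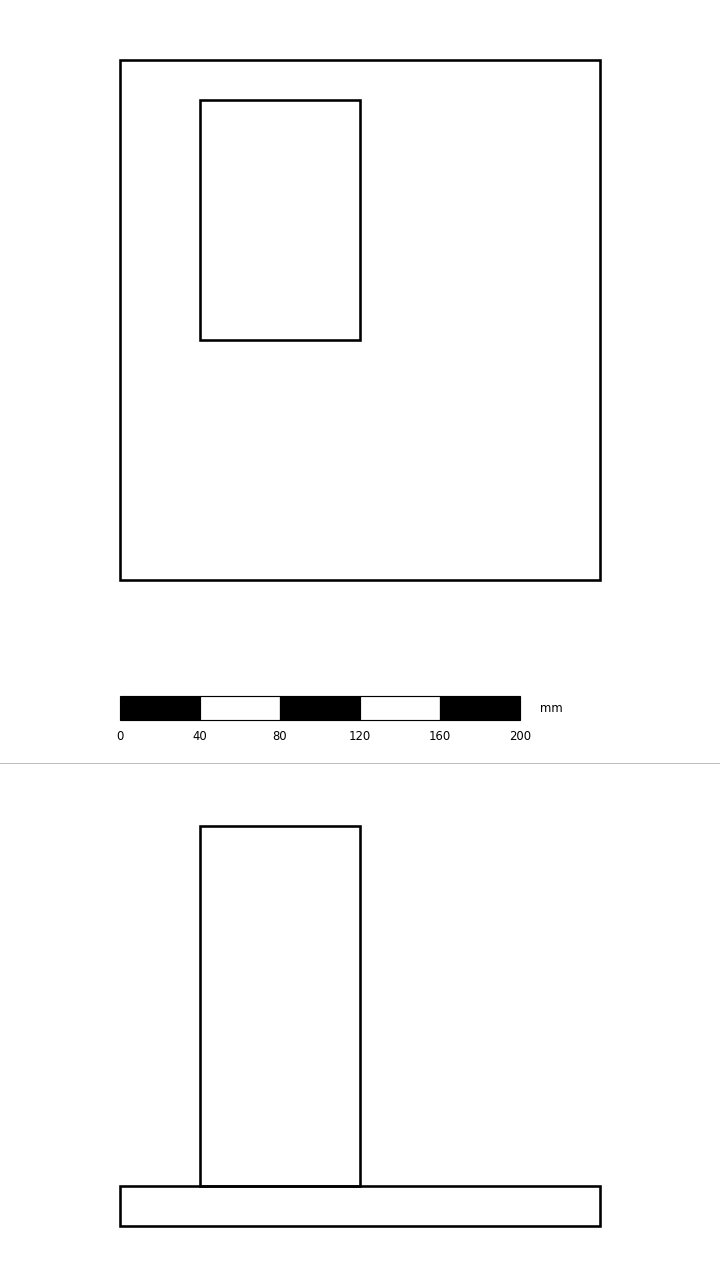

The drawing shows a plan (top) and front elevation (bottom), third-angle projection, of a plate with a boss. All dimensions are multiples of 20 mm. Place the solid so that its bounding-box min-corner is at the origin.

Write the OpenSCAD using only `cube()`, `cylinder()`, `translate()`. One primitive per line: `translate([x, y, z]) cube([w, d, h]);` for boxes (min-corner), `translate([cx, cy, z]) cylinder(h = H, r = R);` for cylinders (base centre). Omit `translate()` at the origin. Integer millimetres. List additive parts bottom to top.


cube([240, 260, 20]);
translate([40, 120, 20]) cube([80, 120, 180]);
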